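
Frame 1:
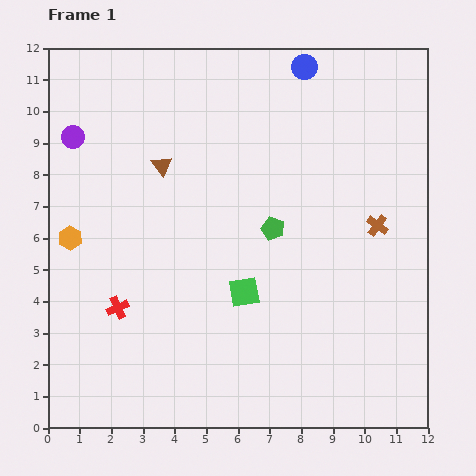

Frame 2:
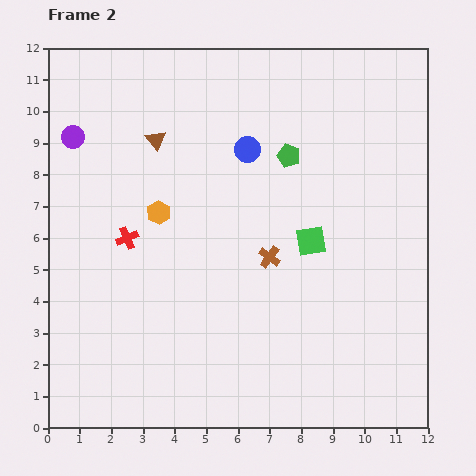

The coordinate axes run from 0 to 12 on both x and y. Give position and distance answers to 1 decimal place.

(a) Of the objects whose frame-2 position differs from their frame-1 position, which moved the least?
the brown triangle

(moved 0.8)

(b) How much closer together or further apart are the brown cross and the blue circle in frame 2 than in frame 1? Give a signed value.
-2.0

Distance in frame 1: 5.5. Distance in frame 2: 3.5.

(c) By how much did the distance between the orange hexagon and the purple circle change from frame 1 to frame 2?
+0.4

Distance in frame 1: 3.2. Distance in frame 2: 3.6.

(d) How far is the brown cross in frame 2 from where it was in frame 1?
3.5

The brown cross moved from (10.4, 6.4) to (7.0, 5.4), a distance of √(3.4² + 1.0²) ≈ 3.5.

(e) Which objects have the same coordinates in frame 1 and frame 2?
the purple circle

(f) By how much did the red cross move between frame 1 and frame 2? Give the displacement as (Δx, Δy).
(0.3, 2.2)

The red cross was at (2.2, 3.8) in frame 1 and (2.5, 6.0) in frame 2.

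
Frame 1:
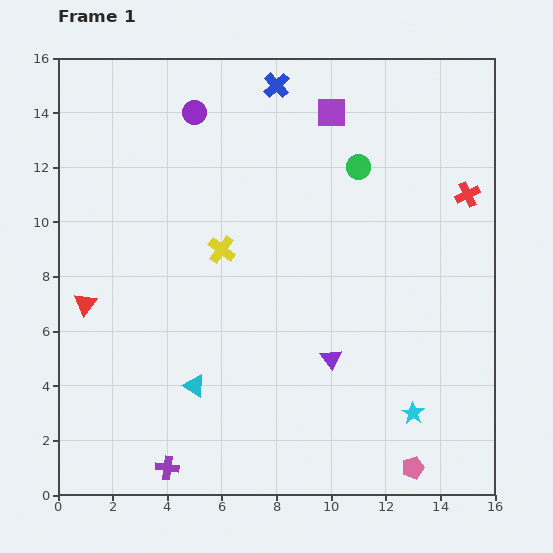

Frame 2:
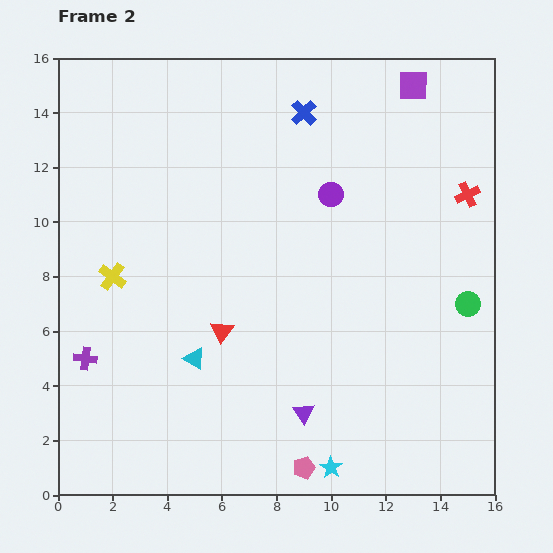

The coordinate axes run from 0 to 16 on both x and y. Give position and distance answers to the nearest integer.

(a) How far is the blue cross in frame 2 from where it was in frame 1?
1

The blue cross moved from (8, 15) to (9, 14), a distance of √(1² + 1²) ≈ 1.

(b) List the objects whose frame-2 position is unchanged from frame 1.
the red cross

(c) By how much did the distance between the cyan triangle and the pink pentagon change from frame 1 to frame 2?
-3

Distance in frame 1: 9. Distance in frame 2: 6.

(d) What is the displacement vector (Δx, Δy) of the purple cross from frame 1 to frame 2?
(-3, 4)

The purple cross was at (4, 1) in frame 1 and (1, 5) in frame 2.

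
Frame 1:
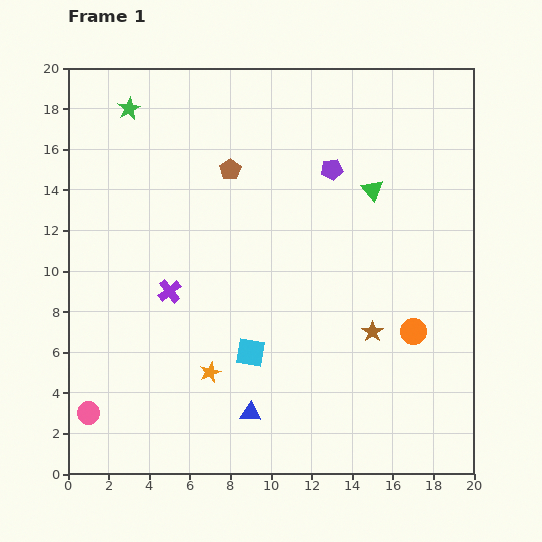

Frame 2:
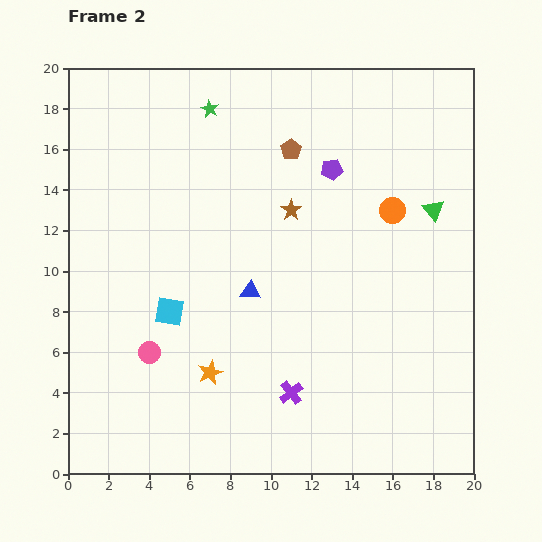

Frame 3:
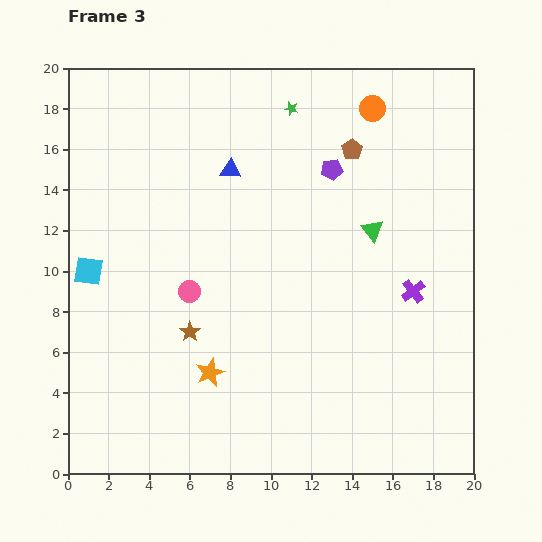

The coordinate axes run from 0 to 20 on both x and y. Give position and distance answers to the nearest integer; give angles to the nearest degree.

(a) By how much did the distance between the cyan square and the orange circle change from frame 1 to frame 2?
+4

Distance in frame 1: 8. Distance in frame 2: 12.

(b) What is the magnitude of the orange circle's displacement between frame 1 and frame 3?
11

The orange circle moved from (17, 7) to (15, 18), a distance of √(2² + 11²) ≈ 11.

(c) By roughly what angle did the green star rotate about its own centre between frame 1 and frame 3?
31° counter-clockwise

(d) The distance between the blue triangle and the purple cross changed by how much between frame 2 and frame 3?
+6

Distance in frame 2: 5. Distance in frame 3: 11.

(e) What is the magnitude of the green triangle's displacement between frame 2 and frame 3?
3

The green triangle moved from (18, 13) to (15, 12), a distance of √(3² + 1²) ≈ 3.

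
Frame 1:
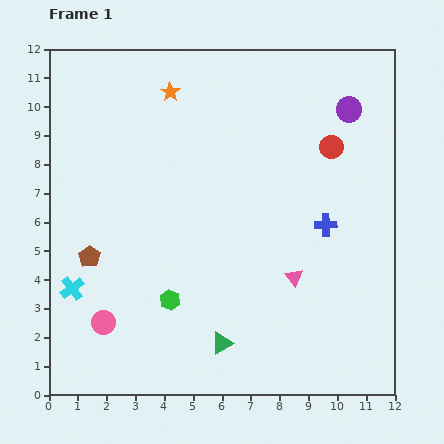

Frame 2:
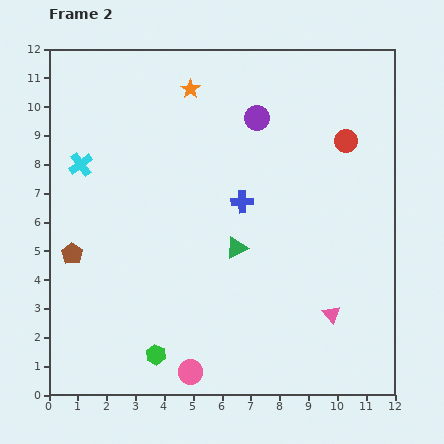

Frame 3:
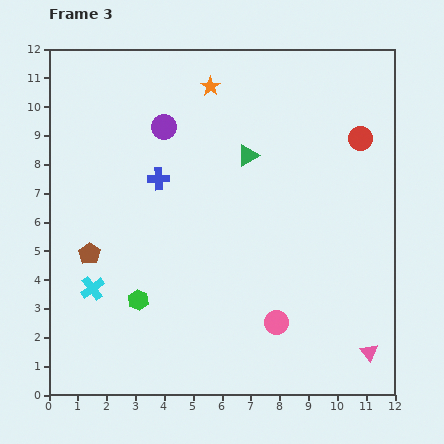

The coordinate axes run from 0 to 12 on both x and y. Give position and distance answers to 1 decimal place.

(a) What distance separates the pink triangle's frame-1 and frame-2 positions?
1.8

The pink triangle moved from (8.5, 4.1) to (9.8, 2.8), a distance of √(1.3² + 1.3²) ≈ 1.8.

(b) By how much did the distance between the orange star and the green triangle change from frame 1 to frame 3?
-6.2

Distance in frame 1: 8.9. Distance in frame 3: 2.7.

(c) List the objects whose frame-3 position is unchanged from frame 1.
none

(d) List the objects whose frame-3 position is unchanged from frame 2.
none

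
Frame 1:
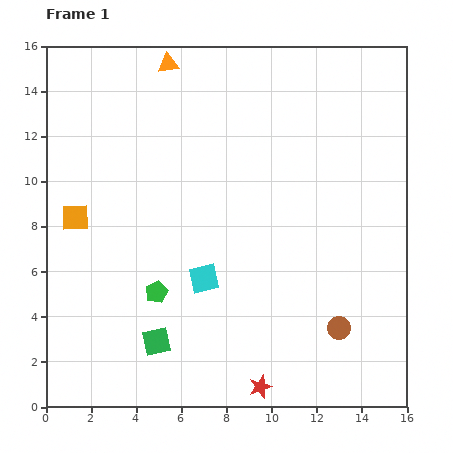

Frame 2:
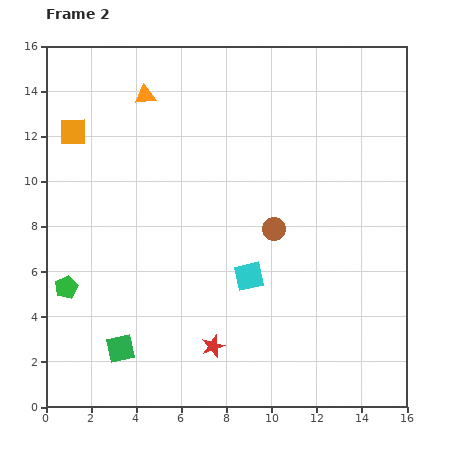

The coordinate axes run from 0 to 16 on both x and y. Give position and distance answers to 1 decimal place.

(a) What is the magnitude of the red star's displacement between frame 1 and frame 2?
2.8

The red star moved from (9.5, 0.9) to (7.4, 2.7), a distance of √(2.1² + 1.8²) ≈ 2.8.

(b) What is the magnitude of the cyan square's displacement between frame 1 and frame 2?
2.0

The cyan square moved from (7.0, 5.7) to (9.0, 5.8), a distance of √(2.0² + 0.1²) ≈ 2.0.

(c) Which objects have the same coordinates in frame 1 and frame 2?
none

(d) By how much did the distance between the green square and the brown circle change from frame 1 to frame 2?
+0.5

Distance in frame 1: 8.1. Distance in frame 2: 8.6.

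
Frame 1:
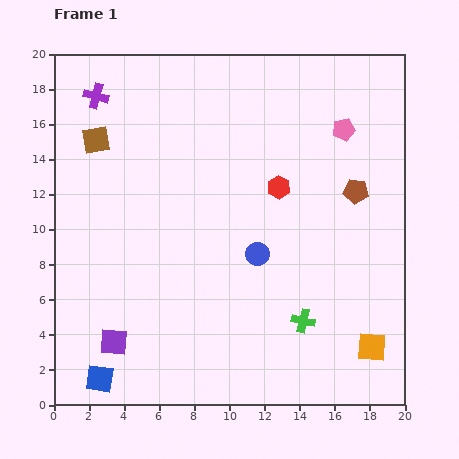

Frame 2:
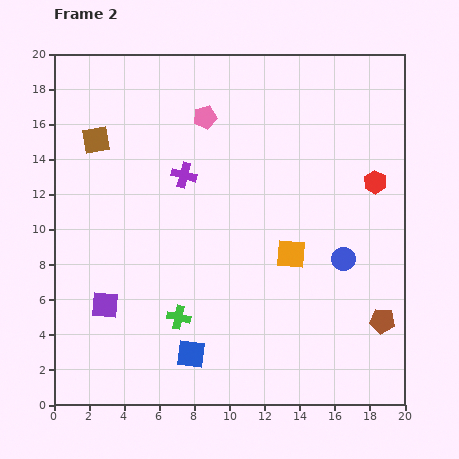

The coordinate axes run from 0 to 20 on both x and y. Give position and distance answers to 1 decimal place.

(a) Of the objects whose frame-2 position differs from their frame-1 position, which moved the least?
the purple square

(moved 2.2)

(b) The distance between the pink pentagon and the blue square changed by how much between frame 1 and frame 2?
-6.4

Distance in frame 1: 19.9. Distance in frame 2: 13.5.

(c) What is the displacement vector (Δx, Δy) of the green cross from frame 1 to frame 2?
(-7.1, 0.2)

The green cross was at (14.2, 4.8) in frame 1 and (7.1, 5.0) in frame 2.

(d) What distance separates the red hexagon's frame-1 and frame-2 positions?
5.5

The red hexagon moved from (12.8, 12.4) to (18.3, 12.7), a distance of √(5.5² + 0.3²) ≈ 5.5.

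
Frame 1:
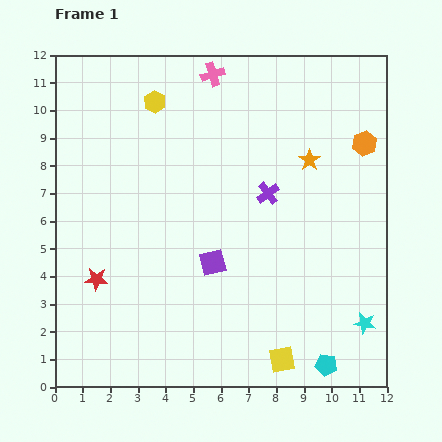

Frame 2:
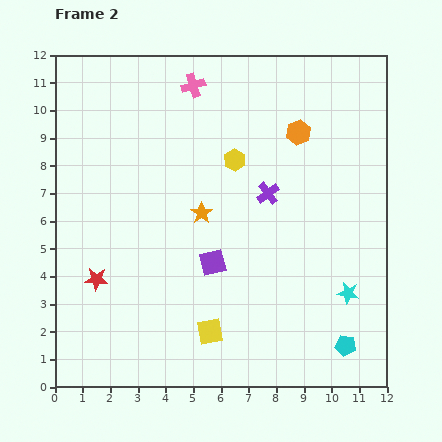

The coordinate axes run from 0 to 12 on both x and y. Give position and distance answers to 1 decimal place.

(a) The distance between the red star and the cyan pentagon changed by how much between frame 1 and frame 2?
+0.4

Distance in frame 1: 8.9. Distance in frame 2: 9.3.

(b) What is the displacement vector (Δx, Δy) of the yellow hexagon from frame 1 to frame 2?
(2.9, -2.1)

The yellow hexagon was at (3.6, 10.3) in frame 1 and (6.5, 8.2) in frame 2.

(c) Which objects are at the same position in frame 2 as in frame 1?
the purple square, the purple cross, the red star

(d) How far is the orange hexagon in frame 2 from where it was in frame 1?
2.4

The orange hexagon moved from (11.2, 8.8) to (8.8, 9.2), a distance of √(2.4² + 0.4²) ≈ 2.4.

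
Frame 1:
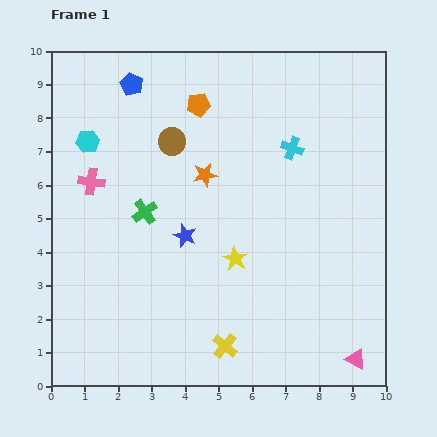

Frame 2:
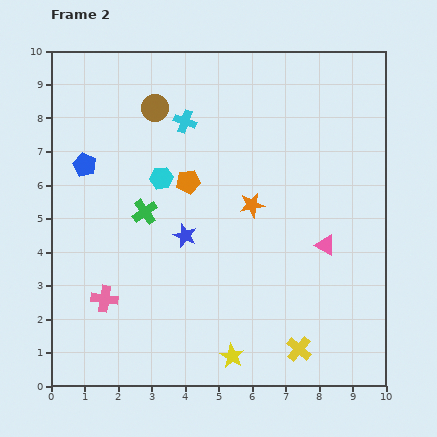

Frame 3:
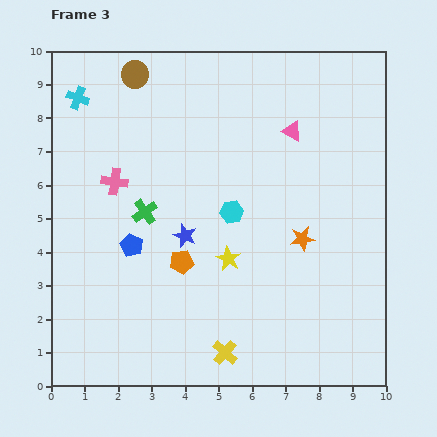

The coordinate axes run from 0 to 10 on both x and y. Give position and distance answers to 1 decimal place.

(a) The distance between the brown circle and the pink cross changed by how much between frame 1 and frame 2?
+3.2

Distance in frame 1: 2.7. Distance in frame 2: 5.9.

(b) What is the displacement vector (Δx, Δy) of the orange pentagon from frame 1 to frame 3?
(-0.5, -4.7)

The orange pentagon was at (4.4, 8.4) in frame 1 and (3.9, 3.7) in frame 3.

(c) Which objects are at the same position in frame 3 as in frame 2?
the blue star, the green cross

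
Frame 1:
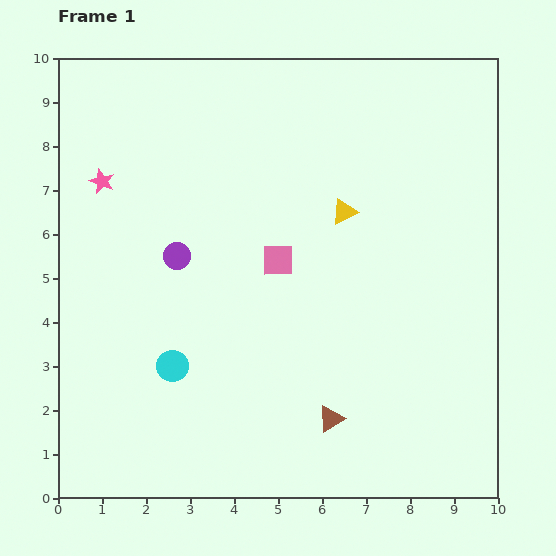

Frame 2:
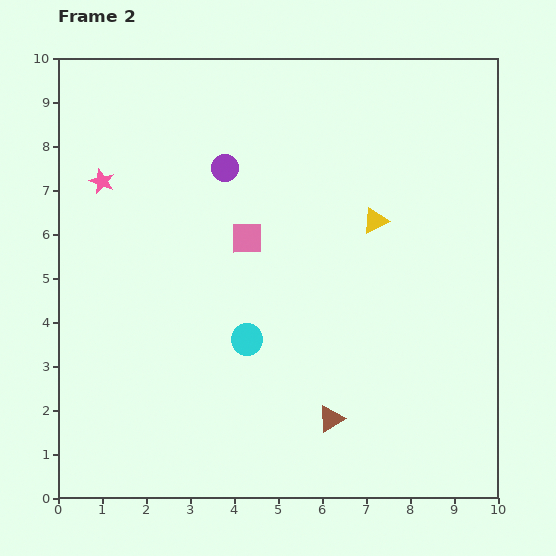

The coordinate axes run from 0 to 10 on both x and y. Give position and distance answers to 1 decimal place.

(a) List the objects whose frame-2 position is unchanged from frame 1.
the pink star, the brown triangle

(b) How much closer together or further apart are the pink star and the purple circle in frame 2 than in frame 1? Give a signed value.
+0.4

Distance in frame 1: 2.4. Distance in frame 2: 2.8.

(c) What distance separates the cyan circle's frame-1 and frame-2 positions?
1.8

The cyan circle moved from (2.6, 3.0) to (4.3, 3.6), a distance of √(1.7² + 0.6²) ≈ 1.8.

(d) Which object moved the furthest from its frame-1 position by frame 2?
the purple circle

(moved 2.3; next 1.8)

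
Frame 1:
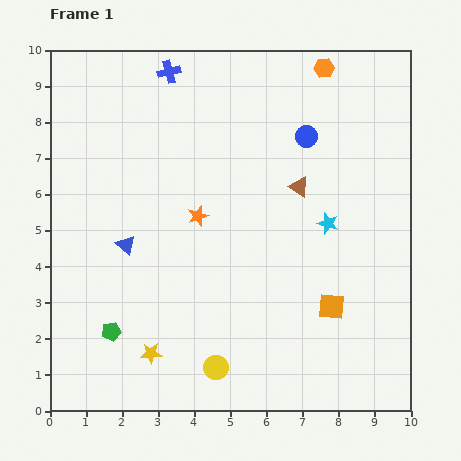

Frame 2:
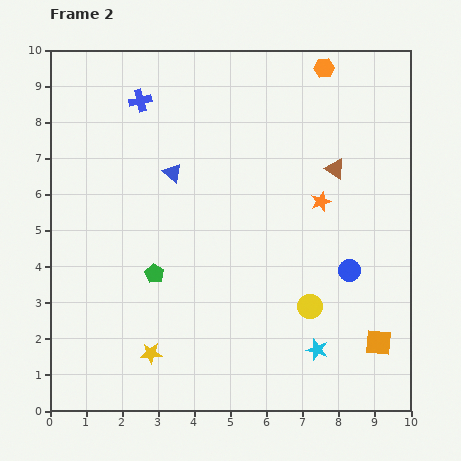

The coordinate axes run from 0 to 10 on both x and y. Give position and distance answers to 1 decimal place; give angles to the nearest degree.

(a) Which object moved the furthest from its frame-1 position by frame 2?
the blue circle

(moved 3.9; next 3.5)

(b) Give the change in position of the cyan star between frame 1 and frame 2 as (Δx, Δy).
(-0.3, -3.5)

The cyan star was at (7.7, 5.2) in frame 1 and (7.4, 1.7) in frame 2.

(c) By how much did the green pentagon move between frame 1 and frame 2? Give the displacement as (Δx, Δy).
(1.2, 1.6)

The green pentagon was at (1.7, 2.2) in frame 1 and (2.9, 3.8) in frame 2.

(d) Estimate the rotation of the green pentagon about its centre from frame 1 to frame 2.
29° counter-clockwise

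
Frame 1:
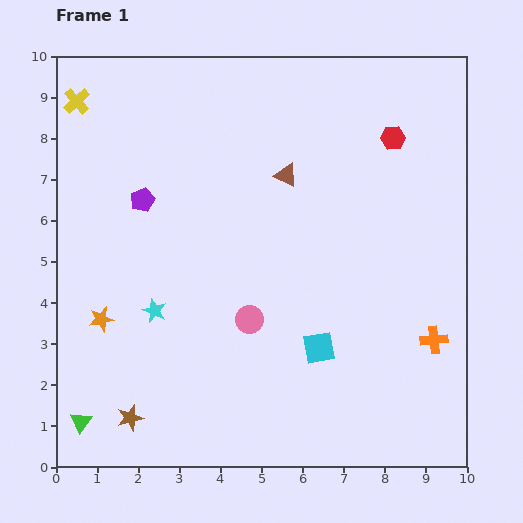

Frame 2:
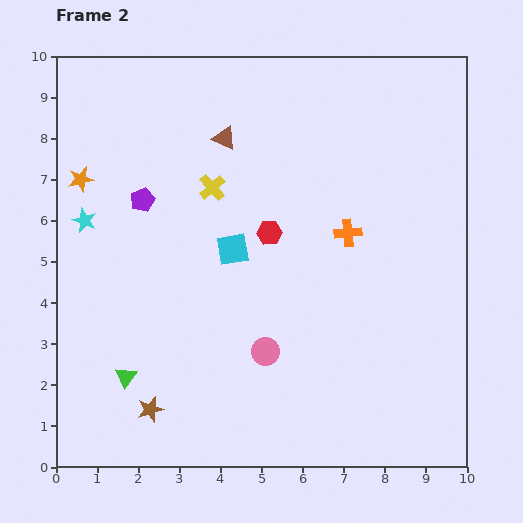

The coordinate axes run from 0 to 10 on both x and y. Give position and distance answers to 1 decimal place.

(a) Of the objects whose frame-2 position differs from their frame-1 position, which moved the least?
the brown star

(moved 0.5)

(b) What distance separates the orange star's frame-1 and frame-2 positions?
3.4

The orange star moved from (1.1, 3.6) to (0.6, 7.0), a distance of √(0.5² + 3.4²) ≈ 3.4.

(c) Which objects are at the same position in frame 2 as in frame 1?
the purple pentagon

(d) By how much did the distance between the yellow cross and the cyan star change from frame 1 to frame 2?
-2.2

Distance in frame 1: 5.4. Distance in frame 2: 3.2.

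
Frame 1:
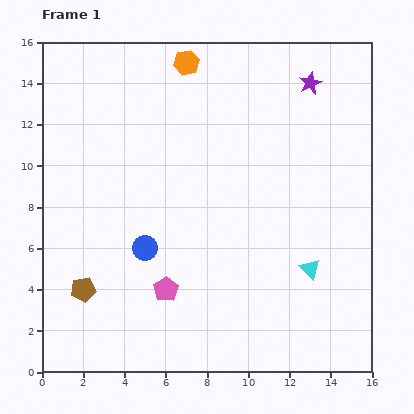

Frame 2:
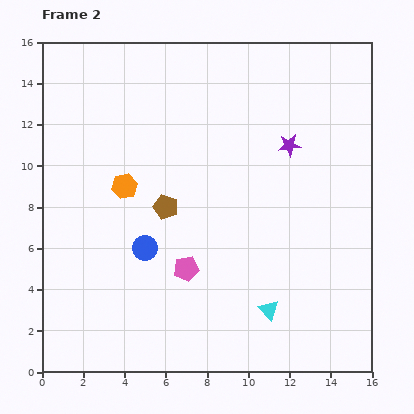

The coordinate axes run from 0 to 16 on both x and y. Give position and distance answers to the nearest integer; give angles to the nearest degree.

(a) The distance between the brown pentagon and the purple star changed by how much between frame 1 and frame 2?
-8

Distance in frame 1: 15. Distance in frame 2: 7.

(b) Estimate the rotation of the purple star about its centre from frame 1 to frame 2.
20° clockwise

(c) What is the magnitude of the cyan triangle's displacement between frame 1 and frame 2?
3

The cyan triangle moved from (13, 5) to (11, 3), a distance of √(2² + 2²) ≈ 3.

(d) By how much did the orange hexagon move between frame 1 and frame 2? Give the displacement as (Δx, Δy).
(-3, -6)

The orange hexagon was at (7, 15) in frame 1 and (4, 9) in frame 2.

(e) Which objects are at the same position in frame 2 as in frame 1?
the blue circle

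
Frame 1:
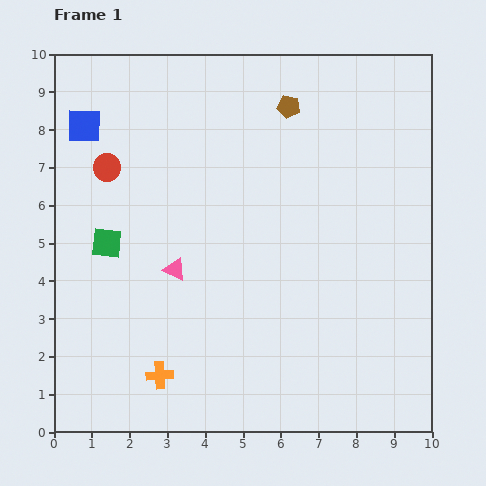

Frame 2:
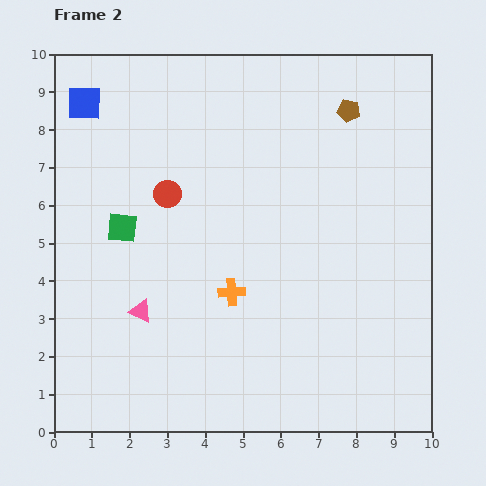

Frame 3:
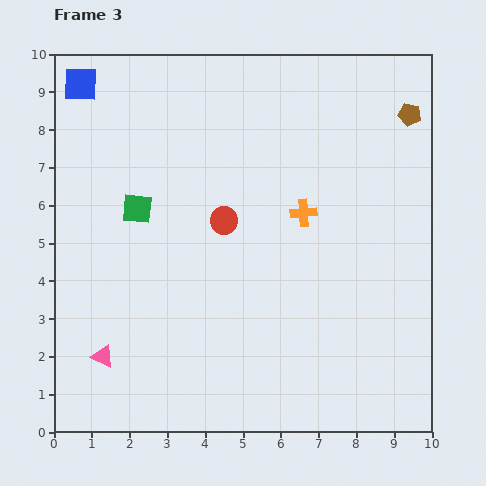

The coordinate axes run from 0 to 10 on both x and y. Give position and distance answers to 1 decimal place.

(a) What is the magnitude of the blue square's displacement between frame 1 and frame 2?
0.6

The blue square moved from (0.8, 8.1) to (0.8, 8.7), a distance of √(0.0² + 0.6²) ≈ 0.6.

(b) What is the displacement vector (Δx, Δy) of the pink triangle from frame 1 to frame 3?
(-1.9, -2.3)

The pink triangle was at (3.2, 4.3) in frame 1 and (1.3, 2.0) in frame 3.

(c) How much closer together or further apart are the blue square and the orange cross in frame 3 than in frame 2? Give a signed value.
+0.5

Distance in frame 2: 6.3. Distance in frame 3: 6.8.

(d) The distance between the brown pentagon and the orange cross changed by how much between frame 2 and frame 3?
-1.9

Distance in frame 2: 5.7. Distance in frame 3: 3.8.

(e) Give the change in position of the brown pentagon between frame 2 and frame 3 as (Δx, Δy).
(1.6, -0.1)

The brown pentagon was at (7.8, 8.5) in frame 2 and (9.4, 8.4) in frame 3.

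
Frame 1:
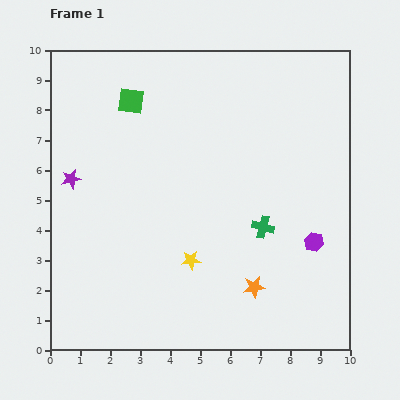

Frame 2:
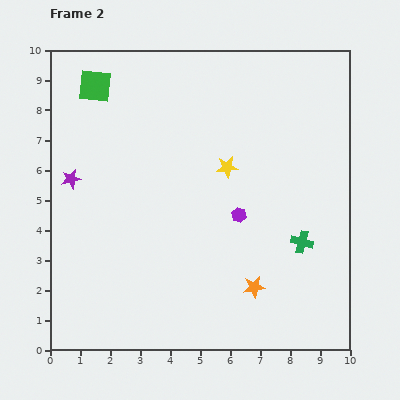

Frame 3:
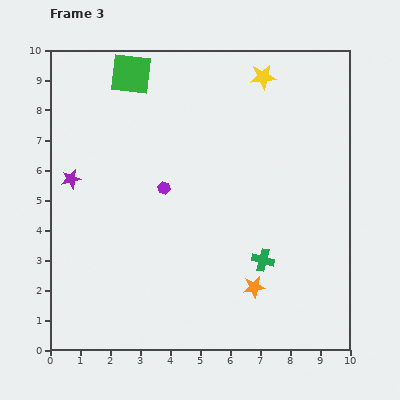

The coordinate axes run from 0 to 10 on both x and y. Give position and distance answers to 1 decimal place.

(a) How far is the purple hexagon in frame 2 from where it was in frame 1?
2.7

The purple hexagon moved from (8.8, 3.6) to (6.3, 4.5), a distance of √(2.5² + 0.9²) ≈ 2.7.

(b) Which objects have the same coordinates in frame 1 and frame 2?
the orange star, the purple star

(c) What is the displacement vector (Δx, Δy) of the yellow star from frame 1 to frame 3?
(2.4, 6.1)

The yellow star was at (4.7, 3.0) in frame 1 and (7.1, 9.1) in frame 3.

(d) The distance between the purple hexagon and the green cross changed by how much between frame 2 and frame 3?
+1.8

Distance in frame 2: 2.3. Distance in frame 3: 4.1.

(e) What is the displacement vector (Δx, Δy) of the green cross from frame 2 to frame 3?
(-1.3, -0.6)

The green cross was at (8.4, 3.6) in frame 2 and (7.1, 3.0) in frame 3.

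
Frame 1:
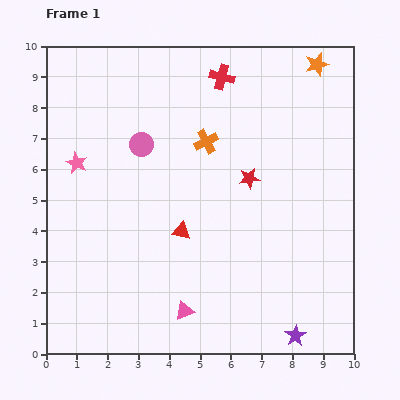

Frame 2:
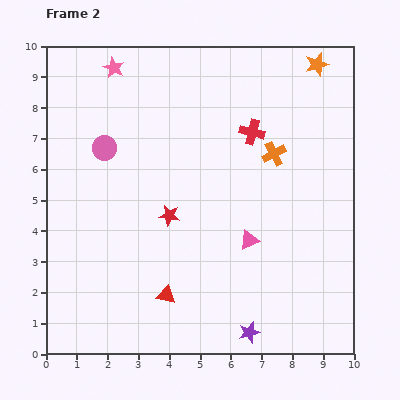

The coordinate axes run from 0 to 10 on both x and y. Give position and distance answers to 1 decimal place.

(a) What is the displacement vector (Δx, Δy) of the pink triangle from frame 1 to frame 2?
(2.1, 2.3)

The pink triangle was at (4.5, 1.4) in frame 1 and (6.6, 3.7) in frame 2.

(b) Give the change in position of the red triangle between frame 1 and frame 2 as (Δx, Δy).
(-0.5, -2.1)

The red triangle was at (4.4, 4.0) in frame 1 and (3.9, 1.9) in frame 2.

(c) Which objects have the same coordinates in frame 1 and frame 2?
the orange star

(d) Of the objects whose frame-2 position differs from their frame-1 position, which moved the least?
the pink circle

(moved 1.2)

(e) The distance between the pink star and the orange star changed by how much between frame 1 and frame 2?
-1.8

Distance in frame 1: 8.4. Distance in frame 2: 6.6.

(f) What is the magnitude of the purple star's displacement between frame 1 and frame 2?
1.5

The purple star moved from (8.1, 0.6) to (6.6, 0.7), a distance of √(1.5² + 0.1²) ≈ 1.5.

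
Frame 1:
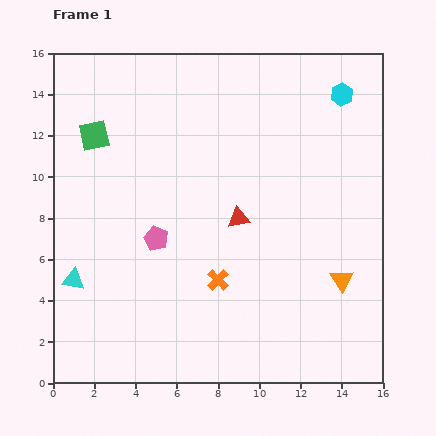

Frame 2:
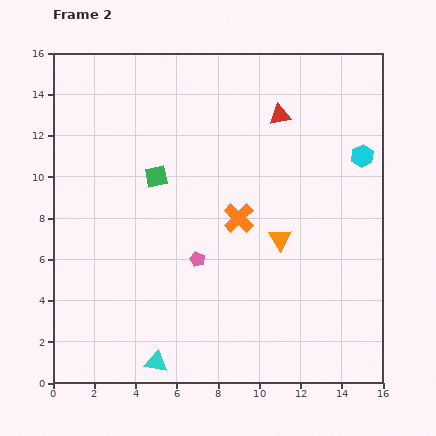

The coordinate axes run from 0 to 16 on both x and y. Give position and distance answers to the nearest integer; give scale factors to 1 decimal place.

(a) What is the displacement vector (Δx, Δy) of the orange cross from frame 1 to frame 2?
(1, 3)

The orange cross was at (8, 5) in frame 1 and (9, 8) in frame 2.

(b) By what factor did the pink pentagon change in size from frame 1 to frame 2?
0.6×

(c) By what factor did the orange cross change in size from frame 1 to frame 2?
1.4×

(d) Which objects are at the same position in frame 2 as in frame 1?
none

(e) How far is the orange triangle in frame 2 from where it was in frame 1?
4

The orange triangle moved from (14, 5) to (11, 7), a distance of √(3² + 2²) ≈ 4.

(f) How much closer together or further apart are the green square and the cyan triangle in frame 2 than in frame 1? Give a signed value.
+2

Distance in frame 1: 7. Distance in frame 2: 9.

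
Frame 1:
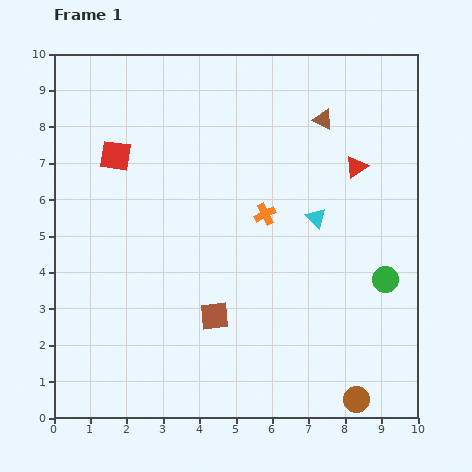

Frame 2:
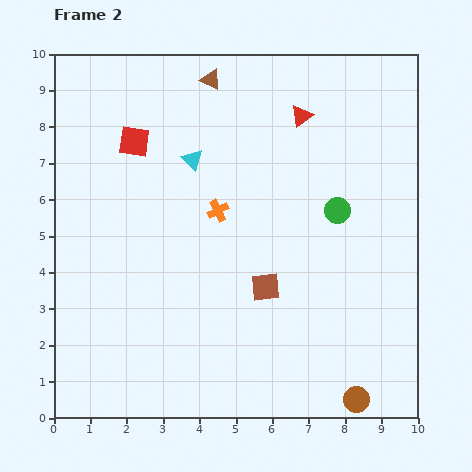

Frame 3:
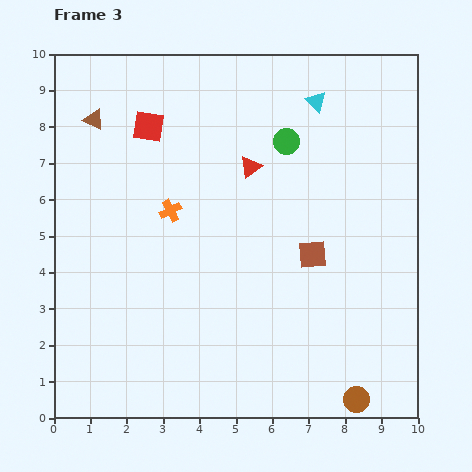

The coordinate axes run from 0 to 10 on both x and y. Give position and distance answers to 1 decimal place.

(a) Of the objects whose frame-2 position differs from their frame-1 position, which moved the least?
the red square

(moved 0.6)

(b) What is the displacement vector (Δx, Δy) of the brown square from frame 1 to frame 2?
(1.4, 0.8)

The brown square was at (4.4, 2.8) in frame 1 and (5.8, 3.6) in frame 2.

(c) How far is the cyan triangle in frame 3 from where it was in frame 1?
3.2

The cyan triangle moved from (7.2, 5.5) to (7.2, 8.7), a distance of √(0.0² + 3.2²) ≈ 3.2.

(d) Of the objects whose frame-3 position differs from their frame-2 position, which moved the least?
the red square

(moved 0.6)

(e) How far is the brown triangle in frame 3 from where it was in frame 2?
3.4

The brown triangle moved from (4.3, 9.3) to (1.1, 8.2), a distance of √(3.2² + 1.1²) ≈ 3.4.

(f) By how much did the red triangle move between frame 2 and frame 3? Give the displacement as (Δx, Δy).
(-1.4, -1.4)

The red triangle was at (6.8, 8.3) in frame 2 and (5.4, 6.9) in frame 3.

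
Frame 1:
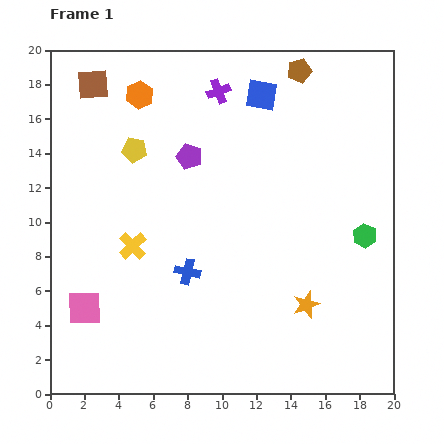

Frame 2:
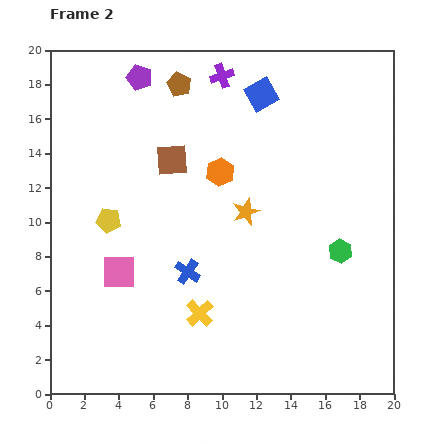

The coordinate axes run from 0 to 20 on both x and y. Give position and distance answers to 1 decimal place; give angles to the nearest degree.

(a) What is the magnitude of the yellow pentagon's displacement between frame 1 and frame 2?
4.4

The yellow pentagon moved from (4.9, 14.2) to (3.4, 10.1), a distance of √(1.5² + 4.1²) ≈ 4.4.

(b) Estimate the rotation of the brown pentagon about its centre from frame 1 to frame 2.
31° counter-clockwise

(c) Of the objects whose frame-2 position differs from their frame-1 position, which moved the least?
the purple cross

(moved 0.9)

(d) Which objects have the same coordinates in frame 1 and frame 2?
the blue cross, the blue square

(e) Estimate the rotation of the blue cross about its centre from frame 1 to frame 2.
21° clockwise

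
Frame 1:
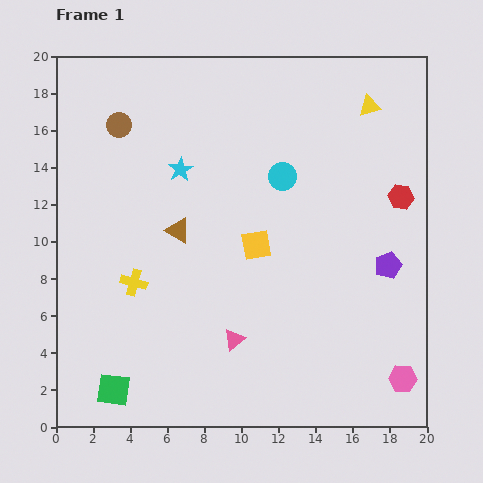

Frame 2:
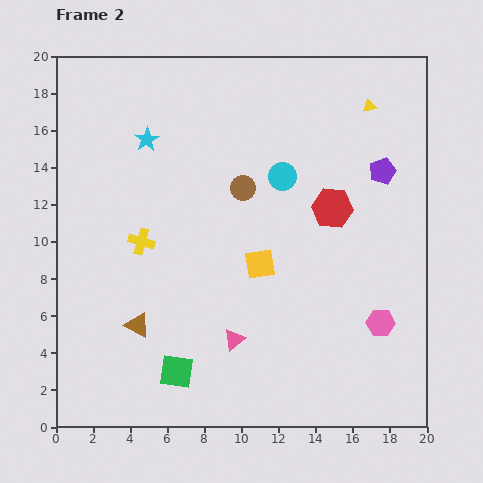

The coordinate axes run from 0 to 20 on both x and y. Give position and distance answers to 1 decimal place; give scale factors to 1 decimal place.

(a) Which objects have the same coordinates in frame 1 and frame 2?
the pink triangle, the cyan circle, the yellow triangle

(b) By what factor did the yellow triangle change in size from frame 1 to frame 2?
0.6×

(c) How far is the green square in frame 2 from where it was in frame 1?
3.5

The green square moved from (3.1, 2.0) to (6.5, 3.0), a distance of √(3.4² + 1.0²) ≈ 3.5.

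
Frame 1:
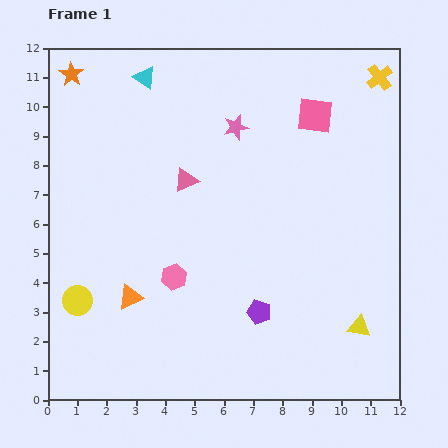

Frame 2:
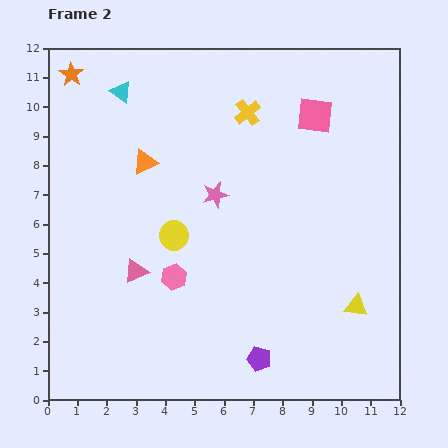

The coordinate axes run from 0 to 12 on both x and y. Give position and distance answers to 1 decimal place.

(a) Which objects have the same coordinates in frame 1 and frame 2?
the pink square, the pink hexagon, the orange star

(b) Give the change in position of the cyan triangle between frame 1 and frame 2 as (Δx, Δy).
(-0.8, -0.5)

The cyan triangle was at (3.3, 11.0) in frame 1 and (2.5, 10.5) in frame 2.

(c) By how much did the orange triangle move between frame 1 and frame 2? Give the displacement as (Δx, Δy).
(0.5, 4.6)

The orange triangle was at (2.8, 3.5) in frame 1 and (3.3, 8.1) in frame 2.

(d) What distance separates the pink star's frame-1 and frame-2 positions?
2.4

The pink star moved from (6.4, 9.3) to (5.7, 7.0), a distance of √(0.7² + 2.3²) ≈ 2.4.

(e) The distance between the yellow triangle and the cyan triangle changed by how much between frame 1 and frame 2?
-0.4

Distance in frame 1: 11.2. Distance in frame 2: 10.8.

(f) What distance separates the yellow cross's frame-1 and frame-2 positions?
4.7

The yellow cross moved from (11.3, 11.0) to (6.8, 9.8), a distance of √(4.5² + 1.2²) ≈ 4.7.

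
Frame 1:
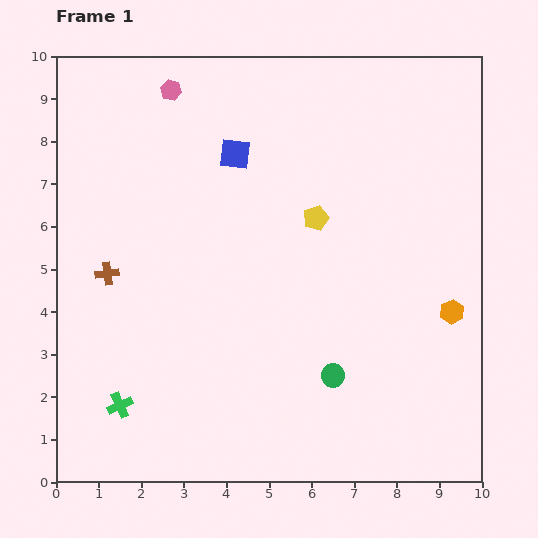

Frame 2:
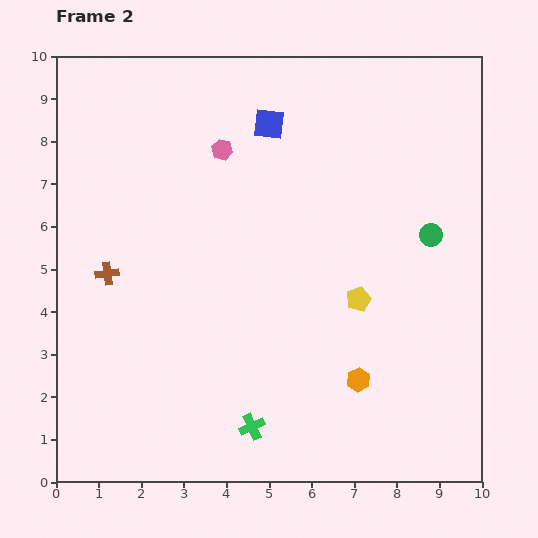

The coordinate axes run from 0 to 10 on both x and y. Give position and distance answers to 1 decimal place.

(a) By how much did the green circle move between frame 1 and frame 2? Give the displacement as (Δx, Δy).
(2.3, 3.3)

The green circle was at (6.5, 2.5) in frame 1 and (8.8, 5.8) in frame 2.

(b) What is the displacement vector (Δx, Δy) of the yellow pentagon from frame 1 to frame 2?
(1.0, -1.9)

The yellow pentagon was at (6.1, 6.2) in frame 1 and (7.1, 4.3) in frame 2.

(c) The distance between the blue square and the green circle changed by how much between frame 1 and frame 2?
-1.1

Distance in frame 1: 5.7. Distance in frame 2: 4.6.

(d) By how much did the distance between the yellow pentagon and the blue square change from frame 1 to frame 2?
+2.2

Distance in frame 1: 2.4. Distance in frame 2: 4.6.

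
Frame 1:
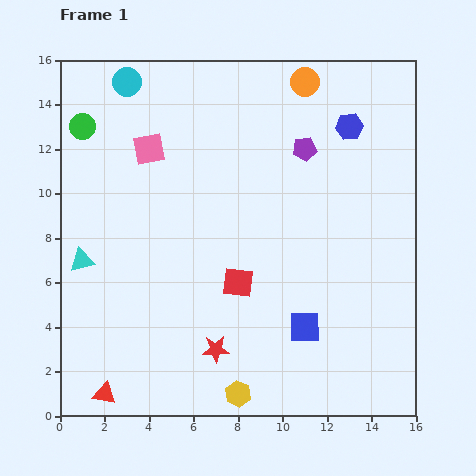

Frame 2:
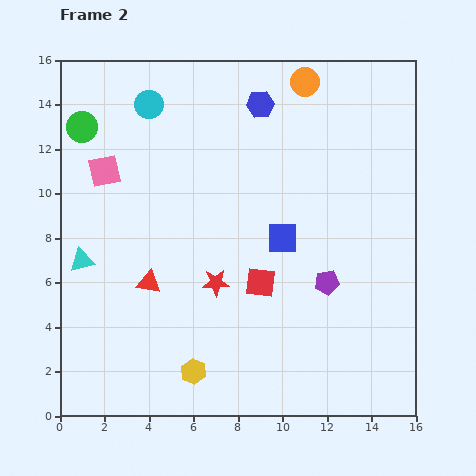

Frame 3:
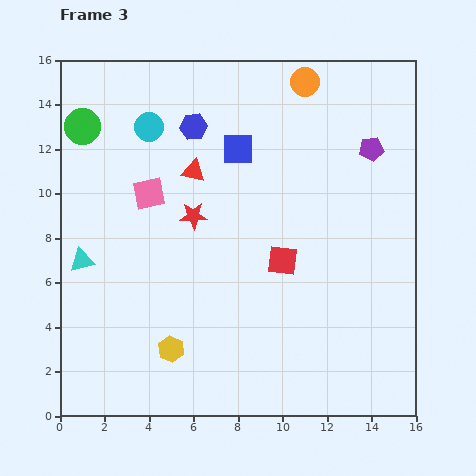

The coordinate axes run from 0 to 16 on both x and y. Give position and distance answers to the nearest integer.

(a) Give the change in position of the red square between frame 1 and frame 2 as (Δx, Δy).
(1, 0)

The red square was at (8, 6) in frame 1 and (9, 6) in frame 2.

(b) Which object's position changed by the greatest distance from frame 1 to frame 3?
the red triangle

(moved 11; next 9)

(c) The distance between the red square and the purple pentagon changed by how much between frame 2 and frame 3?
+3

Distance in frame 2: 3. Distance in frame 3: 6.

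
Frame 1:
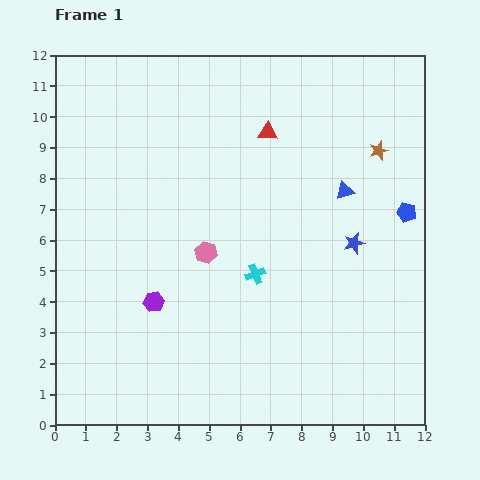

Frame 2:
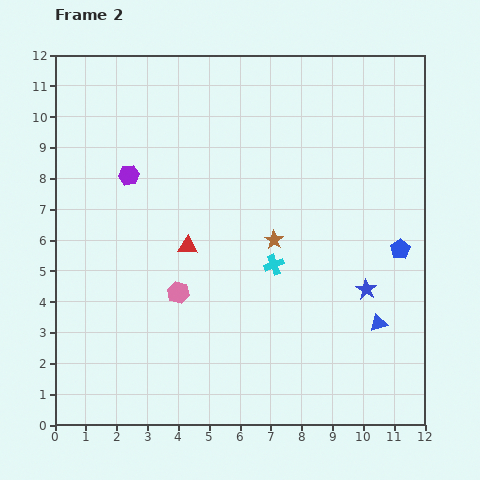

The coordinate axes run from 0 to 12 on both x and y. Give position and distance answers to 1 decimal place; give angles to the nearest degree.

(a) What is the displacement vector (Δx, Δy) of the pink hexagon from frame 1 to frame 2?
(-0.9, -1.3)

The pink hexagon was at (4.9, 5.6) in frame 1 and (4.0, 4.3) in frame 2.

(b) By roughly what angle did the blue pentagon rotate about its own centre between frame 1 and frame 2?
23° clockwise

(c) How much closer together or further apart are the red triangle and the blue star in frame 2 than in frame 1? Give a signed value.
+1.4

Distance in frame 1: 4.6. Distance in frame 2: 6.0.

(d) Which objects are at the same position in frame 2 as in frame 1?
none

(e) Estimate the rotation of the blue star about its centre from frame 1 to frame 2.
25° counter-clockwise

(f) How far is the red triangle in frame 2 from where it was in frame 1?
4.5

The red triangle moved from (6.9, 9.5) to (4.3, 5.8), a distance of √(2.6² + 3.7²) ≈ 4.5.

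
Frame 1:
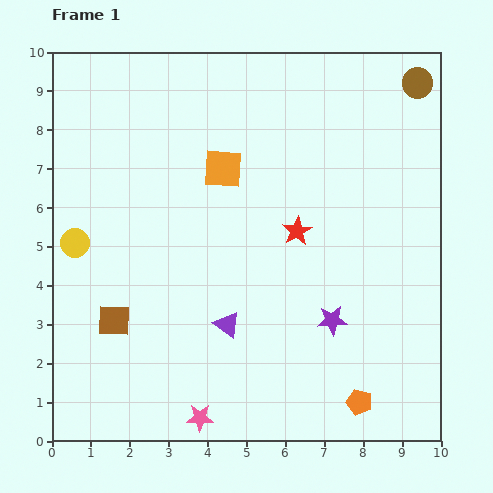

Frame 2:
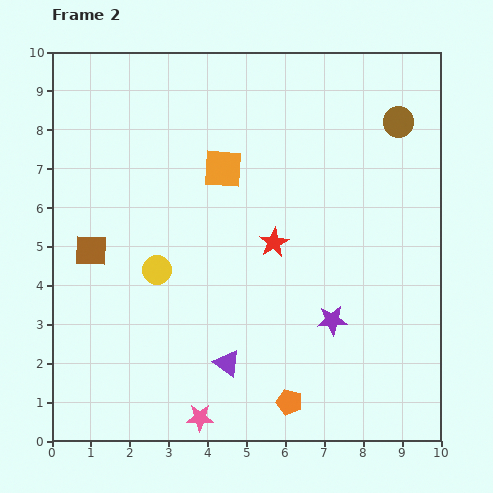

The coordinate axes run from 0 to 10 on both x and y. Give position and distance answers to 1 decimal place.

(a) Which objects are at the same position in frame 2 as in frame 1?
the orange square, the purple star, the pink star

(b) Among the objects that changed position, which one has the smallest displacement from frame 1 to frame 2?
the red star

(moved 0.7)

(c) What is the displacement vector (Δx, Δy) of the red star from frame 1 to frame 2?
(-0.6, -0.3)

The red star was at (6.3, 5.4) in frame 1 and (5.7, 5.1) in frame 2.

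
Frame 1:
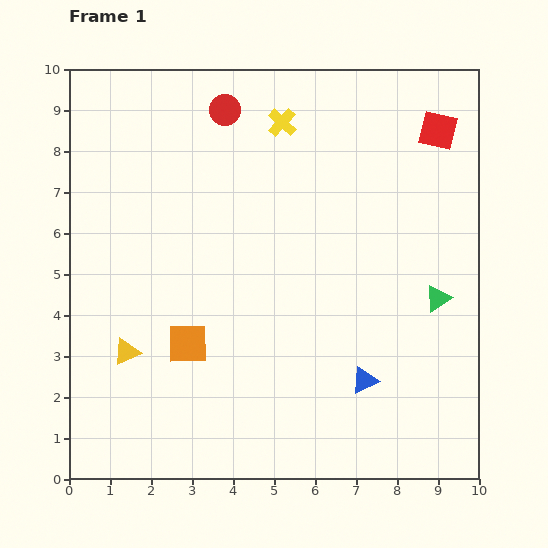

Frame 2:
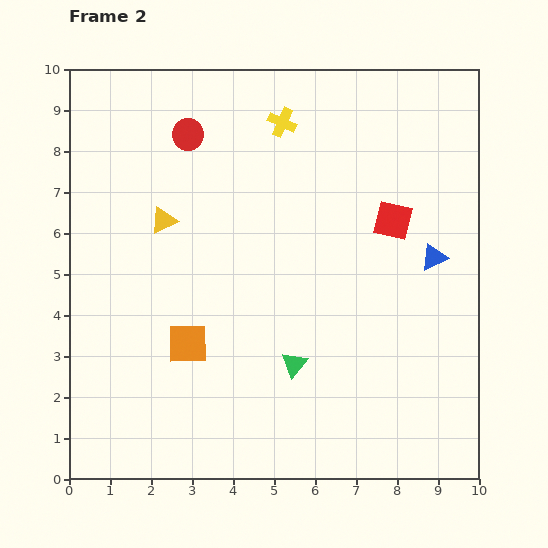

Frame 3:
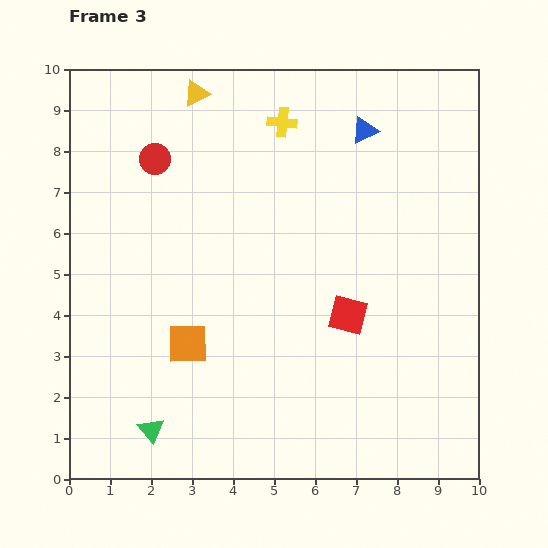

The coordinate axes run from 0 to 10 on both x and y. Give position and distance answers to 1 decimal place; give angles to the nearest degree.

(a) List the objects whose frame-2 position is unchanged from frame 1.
the orange square, the yellow cross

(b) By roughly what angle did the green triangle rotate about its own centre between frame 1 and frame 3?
36° counter-clockwise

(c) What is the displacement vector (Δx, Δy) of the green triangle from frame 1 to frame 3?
(-7.0, -3.2)

The green triangle was at (9.0, 4.4) in frame 1 and (2.0, 1.2) in frame 3.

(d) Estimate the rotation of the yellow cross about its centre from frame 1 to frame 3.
37° counter-clockwise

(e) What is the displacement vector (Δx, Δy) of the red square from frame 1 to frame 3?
(-2.2, -4.5)

The red square was at (9.0, 8.5) in frame 1 and (6.8, 4.0) in frame 3.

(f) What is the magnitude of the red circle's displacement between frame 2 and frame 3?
1.0

The red circle moved from (2.9, 8.4) to (2.1, 7.8), a distance of √(0.8² + 0.6²) ≈ 1.0.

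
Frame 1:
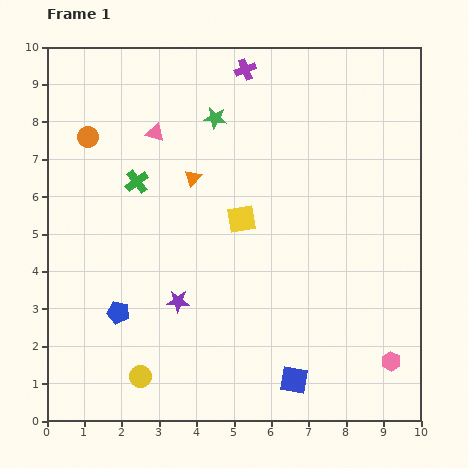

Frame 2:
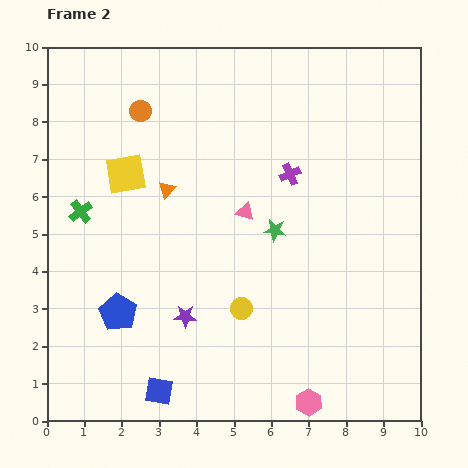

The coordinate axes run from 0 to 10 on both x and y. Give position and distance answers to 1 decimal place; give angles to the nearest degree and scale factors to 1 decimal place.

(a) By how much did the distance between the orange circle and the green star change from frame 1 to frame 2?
+1.4

Distance in frame 1: 3.4. Distance in frame 2: 4.8.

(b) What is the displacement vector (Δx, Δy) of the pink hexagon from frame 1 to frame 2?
(-2.2, -1.1)

The pink hexagon was at (9.2, 1.6) in frame 1 and (7.0, 0.5) in frame 2.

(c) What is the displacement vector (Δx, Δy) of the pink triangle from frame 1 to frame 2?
(2.4, -2.1)

The pink triangle was at (2.9, 7.7) in frame 1 and (5.3, 5.6) in frame 2.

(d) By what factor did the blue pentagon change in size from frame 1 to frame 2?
1.7×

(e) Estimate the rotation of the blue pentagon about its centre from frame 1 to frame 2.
18° clockwise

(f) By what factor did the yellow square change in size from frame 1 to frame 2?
1.4×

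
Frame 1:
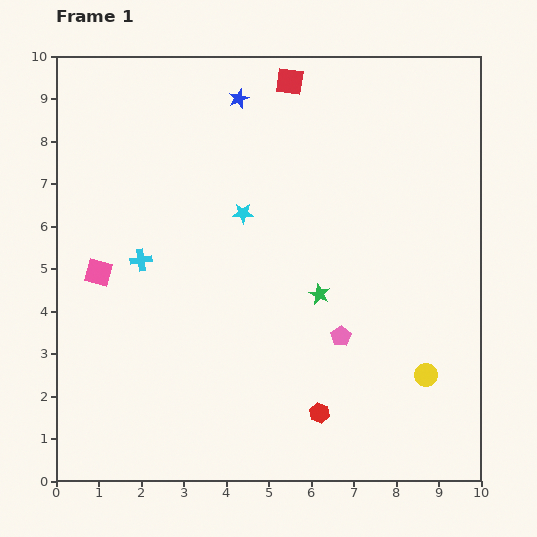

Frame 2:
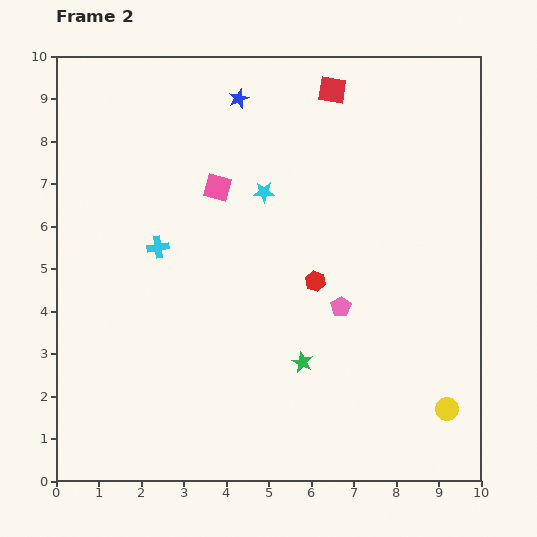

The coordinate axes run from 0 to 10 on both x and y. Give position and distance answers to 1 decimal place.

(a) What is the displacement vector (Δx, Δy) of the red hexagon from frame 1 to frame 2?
(-0.1, 3.1)

The red hexagon was at (6.2, 1.6) in frame 1 and (6.1, 4.7) in frame 2.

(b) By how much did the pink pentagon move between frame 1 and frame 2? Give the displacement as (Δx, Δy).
(0.0, 0.7)

The pink pentagon was at (6.7, 3.4) in frame 1 and (6.7, 4.1) in frame 2.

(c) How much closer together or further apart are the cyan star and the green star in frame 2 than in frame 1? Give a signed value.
+1.5

Distance in frame 1: 2.6. Distance in frame 2: 4.1.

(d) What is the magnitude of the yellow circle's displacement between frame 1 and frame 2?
0.9

The yellow circle moved from (8.7, 2.5) to (9.2, 1.7), a distance of √(0.5² + 0.8²) ≈ 0.9.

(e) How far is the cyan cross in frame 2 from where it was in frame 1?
0.5

The cyan cross moved from (2.0, 5.2) to (2.4, 5.5), a distance of √(0.4² + 0.3²) ≈ 0.5.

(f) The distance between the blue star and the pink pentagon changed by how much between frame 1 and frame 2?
-0.6

Distance in frame 1: 6.1. Distance in frame 2: 5.5.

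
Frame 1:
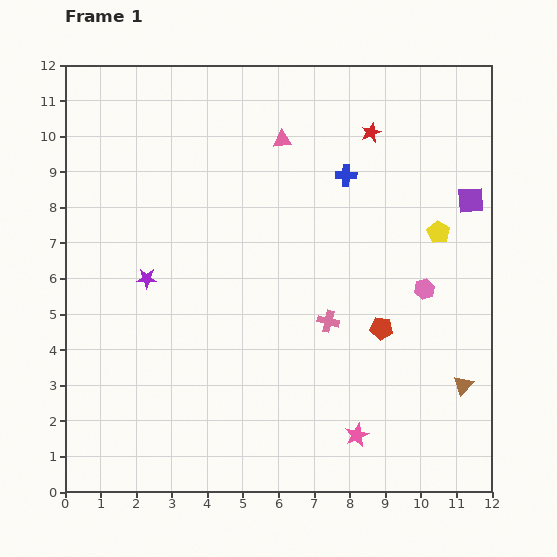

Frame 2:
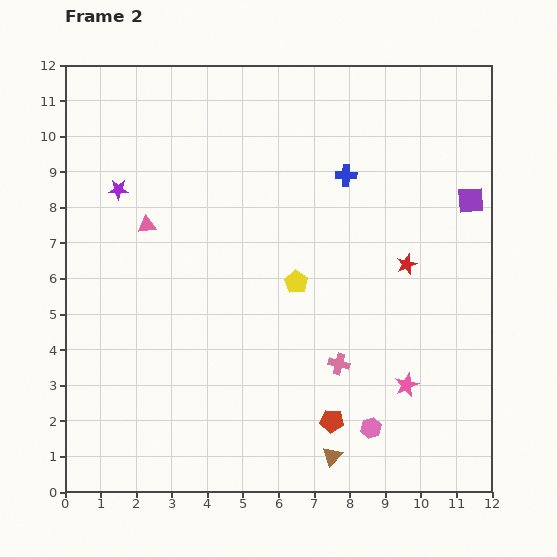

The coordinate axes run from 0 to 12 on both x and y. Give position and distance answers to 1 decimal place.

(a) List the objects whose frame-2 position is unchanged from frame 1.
the blue cross, the purple square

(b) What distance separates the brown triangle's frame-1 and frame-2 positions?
4.2

The brown triangle moved from (11.2, 3.0) to (7.5, 1.0), a distance of √(3.7² + 2.0²) ≈ 4.2.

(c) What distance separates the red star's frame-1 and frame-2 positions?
3.8

The red star moved from (8.6, 10.1) to (9.6, 6.4), a distance of √(1.0² + 3.7²) ≈ 3.8.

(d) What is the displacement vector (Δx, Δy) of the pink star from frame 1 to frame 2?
(1.4, 1.4)

The pink star was at (8.2, 1.6) in frame 1 and (9.6, 3.0) in frame 2.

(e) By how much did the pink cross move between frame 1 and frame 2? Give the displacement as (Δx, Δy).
(0.3, -1.2)

The pink cross was at (7.4, 4.8) in frame 1 and (7.7, 3.6) in frame 2.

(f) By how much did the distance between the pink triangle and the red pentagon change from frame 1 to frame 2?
+1.6

Distance in frame 1: 6.0. Distance in frame 2: 7.6.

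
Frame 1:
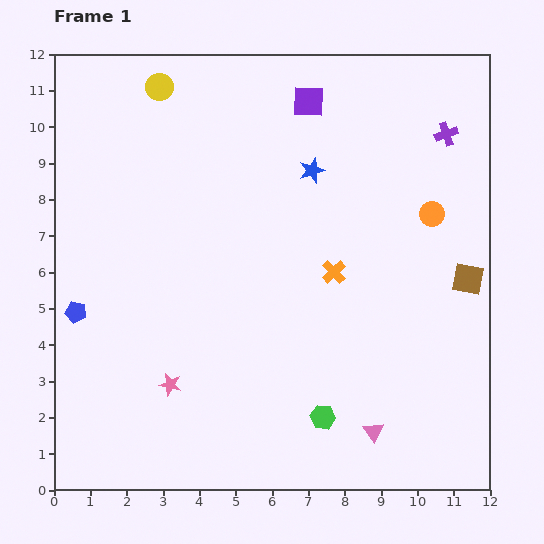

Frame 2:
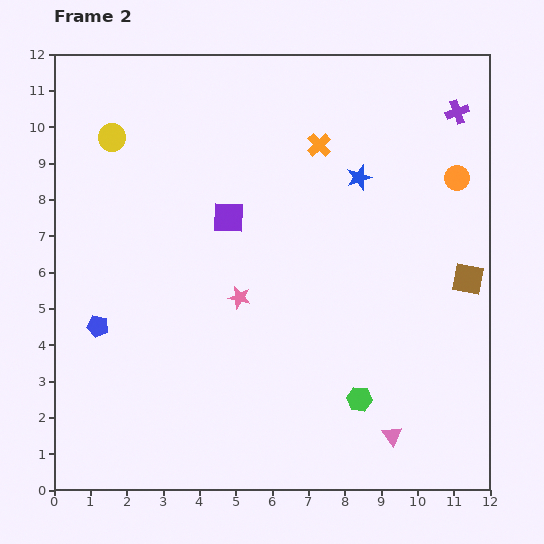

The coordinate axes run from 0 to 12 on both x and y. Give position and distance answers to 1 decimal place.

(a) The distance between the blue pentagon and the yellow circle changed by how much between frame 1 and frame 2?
-1.4

Distance in frame 1: 6.6. Distance in frame 2: 5.2.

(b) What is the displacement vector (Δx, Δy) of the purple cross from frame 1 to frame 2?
(0.3, 0.6)

The purple cross was at (10.8, 9.8) in frame 1 and (11.1, 10.4) in frame 2.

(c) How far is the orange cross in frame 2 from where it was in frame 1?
3.5

The orange cross moved from (7.7, 6.0) to (7.3, 9.5), a distance of √(0.4² + 3.5²) ≈ 3.5.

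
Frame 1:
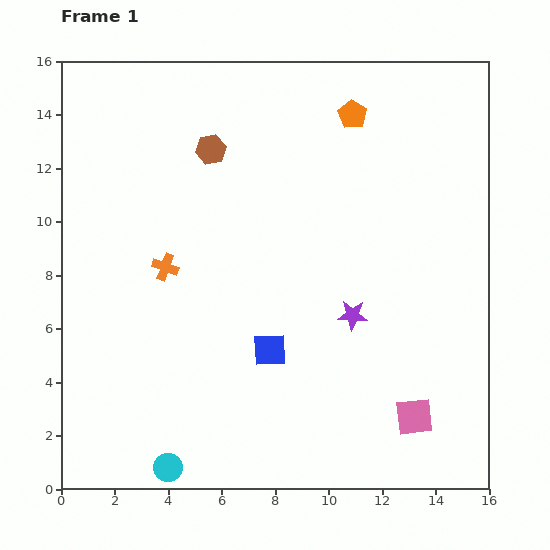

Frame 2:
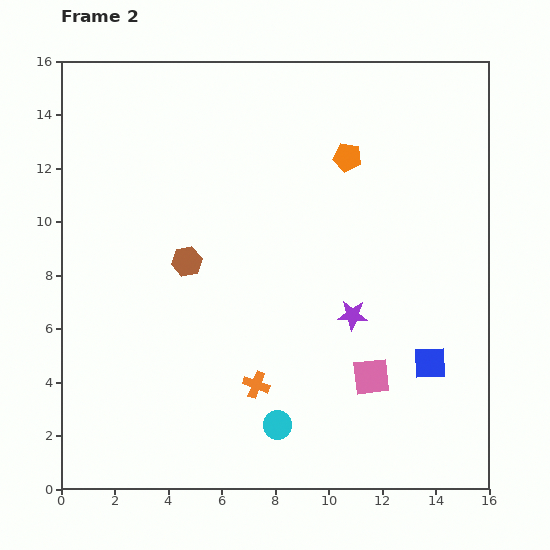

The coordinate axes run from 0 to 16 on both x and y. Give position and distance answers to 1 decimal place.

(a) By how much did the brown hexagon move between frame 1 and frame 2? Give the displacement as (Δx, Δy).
(-0.9, -4.2)

The brown hexagon was at (5.6, 12.7) in frame 1 and (4.7, 8.5) in frame 2.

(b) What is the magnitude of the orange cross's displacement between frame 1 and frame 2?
5.6

The orange cross moved from (3.9, 8.3) to (7.3, 3.9), a distance of √(3.4² + 4.4²) ≈ 5.6.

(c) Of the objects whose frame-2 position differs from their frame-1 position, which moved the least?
the orange pentagon

(moved 1.6)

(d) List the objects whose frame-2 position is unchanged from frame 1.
the purple star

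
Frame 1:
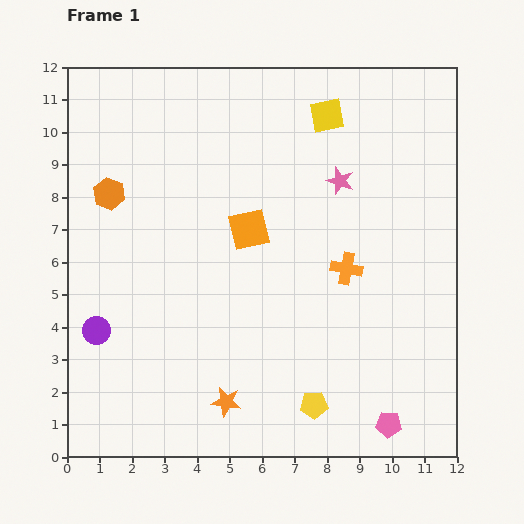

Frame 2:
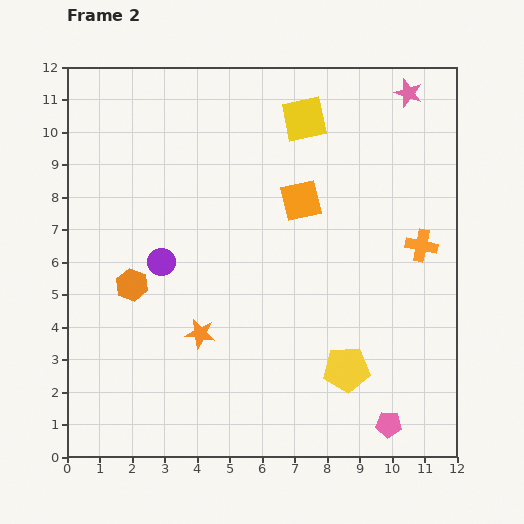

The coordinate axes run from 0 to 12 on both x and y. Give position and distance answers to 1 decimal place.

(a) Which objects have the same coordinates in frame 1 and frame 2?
the pink pentagon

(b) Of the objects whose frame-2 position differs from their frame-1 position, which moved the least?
the yellow square

(moved 0.7)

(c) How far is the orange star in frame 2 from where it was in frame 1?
2.2

The orange star moved from (4.9, 1.7) to (4.1, 3.8), a distance of √(0.8² + 2.1²) ≈ 2.2.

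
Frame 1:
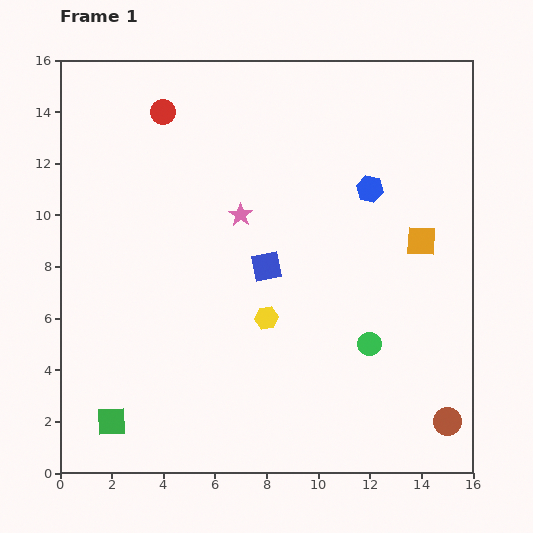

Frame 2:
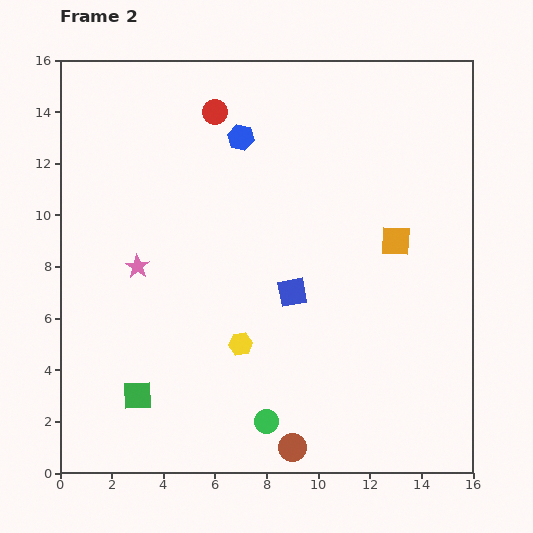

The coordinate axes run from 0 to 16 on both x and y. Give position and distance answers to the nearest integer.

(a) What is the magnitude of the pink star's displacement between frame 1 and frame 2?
4

The pink star moved from (7, 10) to (3, 8), a distance of √(4² + 2²) ≈ 4.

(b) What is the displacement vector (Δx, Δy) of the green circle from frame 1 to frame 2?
(-4, -3)

The green circle was at (12, 5) in frame 1 and (8, 2) in frame 2.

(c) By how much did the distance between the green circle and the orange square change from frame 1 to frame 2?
+5

Distance in frame 1: 4. Distance in frame 2: 9.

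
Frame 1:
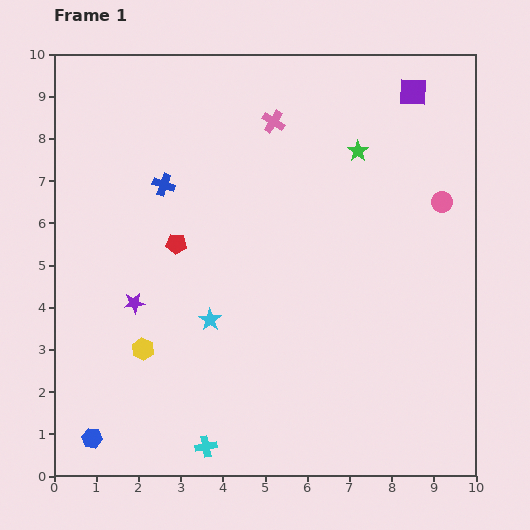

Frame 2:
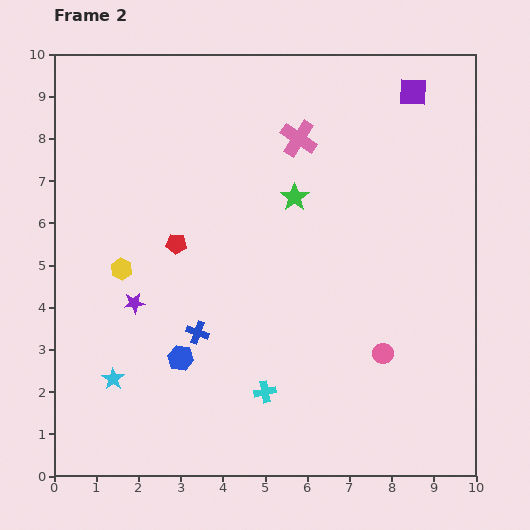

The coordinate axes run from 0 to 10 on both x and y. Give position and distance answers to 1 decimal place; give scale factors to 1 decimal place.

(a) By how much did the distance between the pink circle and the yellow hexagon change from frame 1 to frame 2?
-1.4

Distance in frame 1: 7.9. Distance in frame 2: 6.5.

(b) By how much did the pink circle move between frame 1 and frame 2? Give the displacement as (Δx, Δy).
(-1.4, -3.6)

The pink circle was at (9.2, 6.5) in frame 1 and (7.8, 2.9) in frame 2.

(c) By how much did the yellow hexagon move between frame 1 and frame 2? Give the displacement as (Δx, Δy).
(-0.5, 1.9)

The yellow hexagon was at (2.1, 3.0) in frame 1 and (1.6, 4.9) in frame 2.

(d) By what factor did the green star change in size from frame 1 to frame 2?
1.3×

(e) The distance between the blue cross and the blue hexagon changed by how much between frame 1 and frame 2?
-5.5

Distance in frame 1: 6.2. Distance in frame 2: 0.7.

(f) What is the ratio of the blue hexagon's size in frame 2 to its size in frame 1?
1.3×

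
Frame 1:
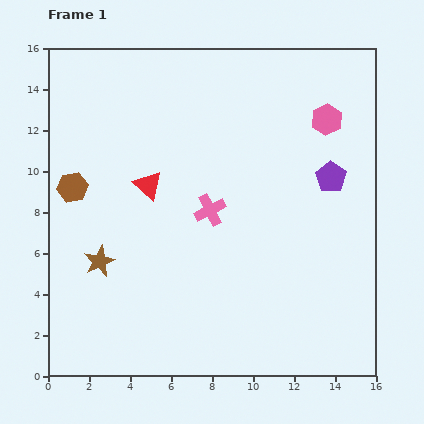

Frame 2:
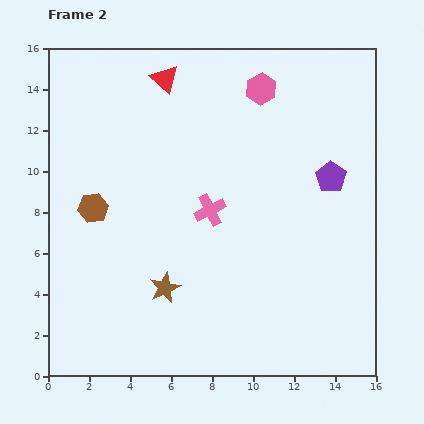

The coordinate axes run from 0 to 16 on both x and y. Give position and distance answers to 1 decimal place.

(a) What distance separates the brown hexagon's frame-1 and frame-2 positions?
1.4

The brown hexagon moved from (1.2, 9.2) to (2.2, 8.2), a distance of √(1.0² + 1.0²) ≈ 1.4.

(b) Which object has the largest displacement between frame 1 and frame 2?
the red triangle

(moved 5.3; next 3.5)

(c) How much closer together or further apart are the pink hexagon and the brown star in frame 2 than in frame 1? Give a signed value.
-2.3

Distance in frame 1: 13.1. Distance in frame 2: 10.8.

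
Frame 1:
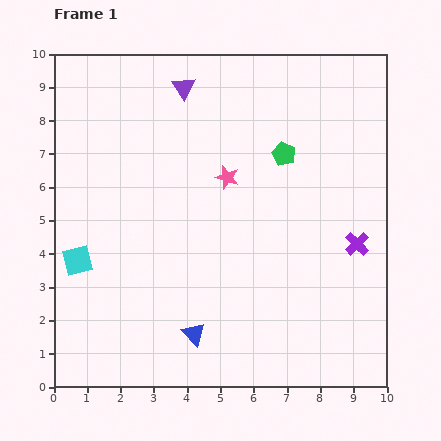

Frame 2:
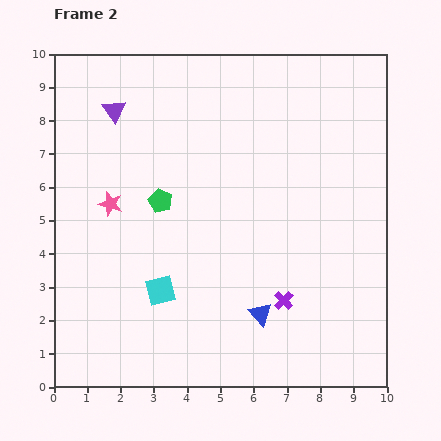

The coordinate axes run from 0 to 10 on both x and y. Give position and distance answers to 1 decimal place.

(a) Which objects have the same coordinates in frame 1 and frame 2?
none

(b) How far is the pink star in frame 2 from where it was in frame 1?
3.6

The pink star moved from (5.2, 6.3) to (1.7, 5.5), a distance of √(3.5² + 0.8²) ≈ 3.6.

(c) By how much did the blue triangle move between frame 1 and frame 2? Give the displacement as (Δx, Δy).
(2.0, 0.6)

The blue triangle was at (4.2, 1.6) in frame 1 and (6.2, 2.2) in frame 2.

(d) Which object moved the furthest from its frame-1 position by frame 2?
the green pentagon

(moved 4.0; next 3.6)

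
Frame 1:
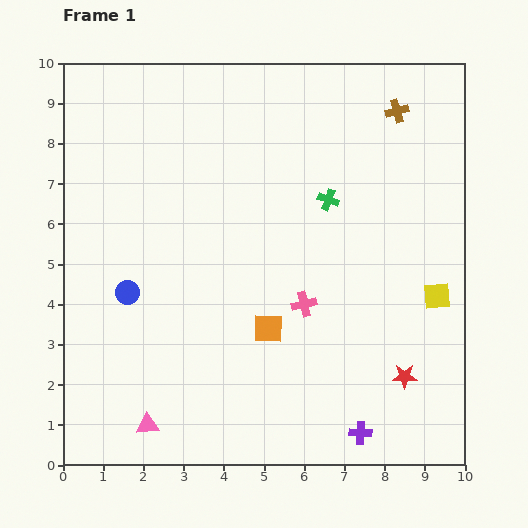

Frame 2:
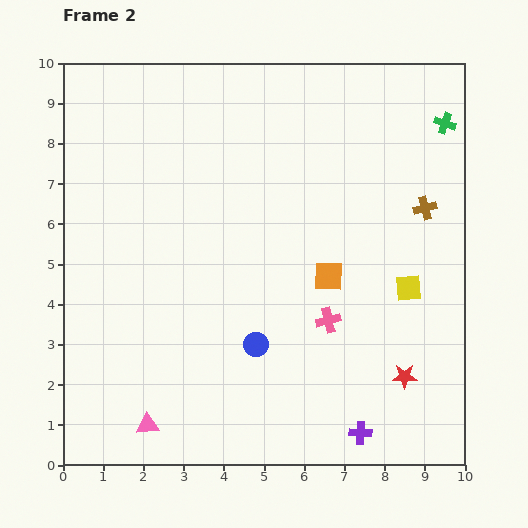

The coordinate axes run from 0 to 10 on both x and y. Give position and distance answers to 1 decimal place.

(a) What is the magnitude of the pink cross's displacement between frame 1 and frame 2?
0.7

The pink cross moved from (6.0, 4.0) to (6.6, 3.6), a distance of √(0.6² + 0.4²) ≈ 0.7.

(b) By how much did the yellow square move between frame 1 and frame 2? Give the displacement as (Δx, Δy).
(-0.7, 0.2)

The yellow square was at (9.3, 4.2) in frame 1 and (8.6, 4.4) in frame 2.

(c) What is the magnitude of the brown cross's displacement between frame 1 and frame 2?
2.5

The brown cross moved from (8.3, 8.8) to (9.0, 6.4), a distance of √(0.7² + 2.4²) ≈ 2.5.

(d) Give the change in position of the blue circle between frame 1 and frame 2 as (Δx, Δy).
(3.2, -1.3)

The blue circle was at (1.6, 4.3) in frame 1 and (4.8, 3.0) in frame 2.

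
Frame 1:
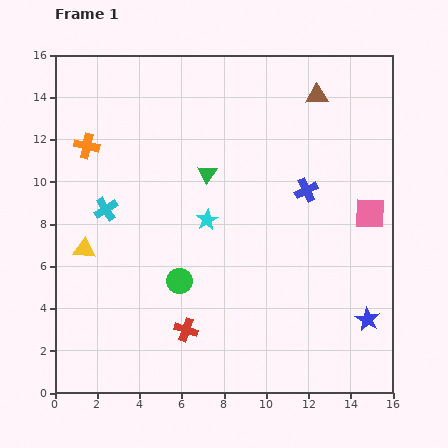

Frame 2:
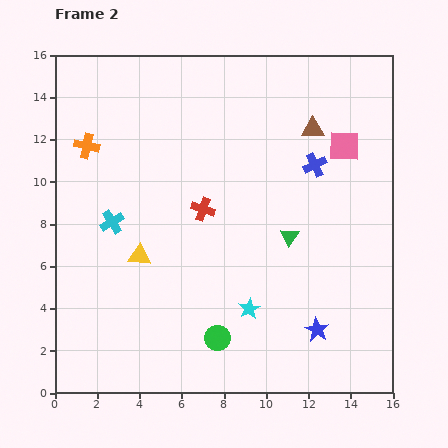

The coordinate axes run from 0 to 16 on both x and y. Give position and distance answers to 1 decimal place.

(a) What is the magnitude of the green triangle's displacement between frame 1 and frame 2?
4.9

The green triangle moved from (7.2, 10.4) to (11.1, 7.4), a distance of √(3.9² + 3.0²) ≈ 4.9.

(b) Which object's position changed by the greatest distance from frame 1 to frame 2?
the red cross

(moved 5.8; next 4.9)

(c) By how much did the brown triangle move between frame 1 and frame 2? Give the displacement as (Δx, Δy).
(-0.2, -1.6)

The brown triangle was at (12.4, 14.1) in frame 1 and (12.2, 12.5) in frame 2.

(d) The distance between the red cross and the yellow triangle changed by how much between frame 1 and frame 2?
-2.4

Distance in frame 1: 6.1. Distance in frame 2: 3.7.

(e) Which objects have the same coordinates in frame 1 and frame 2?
the orange cross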